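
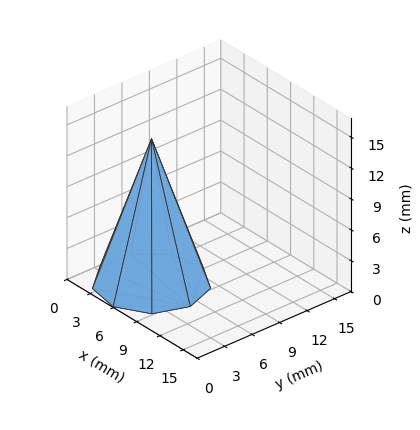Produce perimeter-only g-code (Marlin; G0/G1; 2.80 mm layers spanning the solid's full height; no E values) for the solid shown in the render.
Reading the render: the shape is a regular 9-sided pyramid, base circumscribed radius ≈ 5 mm, apex at z ≈ 14 mm (dimensions read to the nearest mm from the axis ticks). For the g-code, the solid's height is divided into equal slices at the stated Δz and each level perimeter traced with G1 moves after a G0 lift.

; perimeter-only toolpath
G21 ; units = mm
G90 ; absolute positioning
G28 ; home
; layer 1
G0 Z2.80
G0 X9.00 Y5.00
G1 X8.06 Y7.57
G1 X5.70 Y8.94
G1 X3.00 Y8.46
G1 X1.24 Y6.37
G1 X1.24 Y3.63
G1 X3.00 Y1.54
G1 X5.70 Y1.06
G1 X8.06 Y2.43
G1 X9.00 Y5.00
; layer 2
G0 Z5.60
G0 X8.00 Y5.00
G1 X7.30 Y6.93
G1 X5.52 Y7.95
G1 X3.50 Y7.60
G1 X2.18 Y6.03
G1 X2.18 Y3.97
G1 X3.50 Y2.40
G1 X5.52 Y2.05
G1 X7.30 Y3.07
G1 X8.00 Y5.00
; layer 3
G0 Z8.40
G0 X7.00 Y5.00
G1 X6.53 Y6.28
G1 X5.35 Y6.97
G1 X4.00 Y6.73
G1 X3.12 Y5.68
G1 X3.12 Y4.32
G1 X4.00 Y3.27
G1 X5.35 Y3.03
G1 X6.53 Y3.72
G1 X7.00 Y5.00
; layer 4
G0 Z11.20
G0 X6.00 Y5.00
G1 X5.77 Y5.64
G1 X5.17 Y5.98
G1 X4.50 Y5.87
G1 X4.06 Y5.34
G1 X4.06 Y4.66
G1 X4.50 Y4.13
G1 X5.17 Y4.02
G1 X5.77 Y4.36
G1 X6.00 Y5.00
M2 ; end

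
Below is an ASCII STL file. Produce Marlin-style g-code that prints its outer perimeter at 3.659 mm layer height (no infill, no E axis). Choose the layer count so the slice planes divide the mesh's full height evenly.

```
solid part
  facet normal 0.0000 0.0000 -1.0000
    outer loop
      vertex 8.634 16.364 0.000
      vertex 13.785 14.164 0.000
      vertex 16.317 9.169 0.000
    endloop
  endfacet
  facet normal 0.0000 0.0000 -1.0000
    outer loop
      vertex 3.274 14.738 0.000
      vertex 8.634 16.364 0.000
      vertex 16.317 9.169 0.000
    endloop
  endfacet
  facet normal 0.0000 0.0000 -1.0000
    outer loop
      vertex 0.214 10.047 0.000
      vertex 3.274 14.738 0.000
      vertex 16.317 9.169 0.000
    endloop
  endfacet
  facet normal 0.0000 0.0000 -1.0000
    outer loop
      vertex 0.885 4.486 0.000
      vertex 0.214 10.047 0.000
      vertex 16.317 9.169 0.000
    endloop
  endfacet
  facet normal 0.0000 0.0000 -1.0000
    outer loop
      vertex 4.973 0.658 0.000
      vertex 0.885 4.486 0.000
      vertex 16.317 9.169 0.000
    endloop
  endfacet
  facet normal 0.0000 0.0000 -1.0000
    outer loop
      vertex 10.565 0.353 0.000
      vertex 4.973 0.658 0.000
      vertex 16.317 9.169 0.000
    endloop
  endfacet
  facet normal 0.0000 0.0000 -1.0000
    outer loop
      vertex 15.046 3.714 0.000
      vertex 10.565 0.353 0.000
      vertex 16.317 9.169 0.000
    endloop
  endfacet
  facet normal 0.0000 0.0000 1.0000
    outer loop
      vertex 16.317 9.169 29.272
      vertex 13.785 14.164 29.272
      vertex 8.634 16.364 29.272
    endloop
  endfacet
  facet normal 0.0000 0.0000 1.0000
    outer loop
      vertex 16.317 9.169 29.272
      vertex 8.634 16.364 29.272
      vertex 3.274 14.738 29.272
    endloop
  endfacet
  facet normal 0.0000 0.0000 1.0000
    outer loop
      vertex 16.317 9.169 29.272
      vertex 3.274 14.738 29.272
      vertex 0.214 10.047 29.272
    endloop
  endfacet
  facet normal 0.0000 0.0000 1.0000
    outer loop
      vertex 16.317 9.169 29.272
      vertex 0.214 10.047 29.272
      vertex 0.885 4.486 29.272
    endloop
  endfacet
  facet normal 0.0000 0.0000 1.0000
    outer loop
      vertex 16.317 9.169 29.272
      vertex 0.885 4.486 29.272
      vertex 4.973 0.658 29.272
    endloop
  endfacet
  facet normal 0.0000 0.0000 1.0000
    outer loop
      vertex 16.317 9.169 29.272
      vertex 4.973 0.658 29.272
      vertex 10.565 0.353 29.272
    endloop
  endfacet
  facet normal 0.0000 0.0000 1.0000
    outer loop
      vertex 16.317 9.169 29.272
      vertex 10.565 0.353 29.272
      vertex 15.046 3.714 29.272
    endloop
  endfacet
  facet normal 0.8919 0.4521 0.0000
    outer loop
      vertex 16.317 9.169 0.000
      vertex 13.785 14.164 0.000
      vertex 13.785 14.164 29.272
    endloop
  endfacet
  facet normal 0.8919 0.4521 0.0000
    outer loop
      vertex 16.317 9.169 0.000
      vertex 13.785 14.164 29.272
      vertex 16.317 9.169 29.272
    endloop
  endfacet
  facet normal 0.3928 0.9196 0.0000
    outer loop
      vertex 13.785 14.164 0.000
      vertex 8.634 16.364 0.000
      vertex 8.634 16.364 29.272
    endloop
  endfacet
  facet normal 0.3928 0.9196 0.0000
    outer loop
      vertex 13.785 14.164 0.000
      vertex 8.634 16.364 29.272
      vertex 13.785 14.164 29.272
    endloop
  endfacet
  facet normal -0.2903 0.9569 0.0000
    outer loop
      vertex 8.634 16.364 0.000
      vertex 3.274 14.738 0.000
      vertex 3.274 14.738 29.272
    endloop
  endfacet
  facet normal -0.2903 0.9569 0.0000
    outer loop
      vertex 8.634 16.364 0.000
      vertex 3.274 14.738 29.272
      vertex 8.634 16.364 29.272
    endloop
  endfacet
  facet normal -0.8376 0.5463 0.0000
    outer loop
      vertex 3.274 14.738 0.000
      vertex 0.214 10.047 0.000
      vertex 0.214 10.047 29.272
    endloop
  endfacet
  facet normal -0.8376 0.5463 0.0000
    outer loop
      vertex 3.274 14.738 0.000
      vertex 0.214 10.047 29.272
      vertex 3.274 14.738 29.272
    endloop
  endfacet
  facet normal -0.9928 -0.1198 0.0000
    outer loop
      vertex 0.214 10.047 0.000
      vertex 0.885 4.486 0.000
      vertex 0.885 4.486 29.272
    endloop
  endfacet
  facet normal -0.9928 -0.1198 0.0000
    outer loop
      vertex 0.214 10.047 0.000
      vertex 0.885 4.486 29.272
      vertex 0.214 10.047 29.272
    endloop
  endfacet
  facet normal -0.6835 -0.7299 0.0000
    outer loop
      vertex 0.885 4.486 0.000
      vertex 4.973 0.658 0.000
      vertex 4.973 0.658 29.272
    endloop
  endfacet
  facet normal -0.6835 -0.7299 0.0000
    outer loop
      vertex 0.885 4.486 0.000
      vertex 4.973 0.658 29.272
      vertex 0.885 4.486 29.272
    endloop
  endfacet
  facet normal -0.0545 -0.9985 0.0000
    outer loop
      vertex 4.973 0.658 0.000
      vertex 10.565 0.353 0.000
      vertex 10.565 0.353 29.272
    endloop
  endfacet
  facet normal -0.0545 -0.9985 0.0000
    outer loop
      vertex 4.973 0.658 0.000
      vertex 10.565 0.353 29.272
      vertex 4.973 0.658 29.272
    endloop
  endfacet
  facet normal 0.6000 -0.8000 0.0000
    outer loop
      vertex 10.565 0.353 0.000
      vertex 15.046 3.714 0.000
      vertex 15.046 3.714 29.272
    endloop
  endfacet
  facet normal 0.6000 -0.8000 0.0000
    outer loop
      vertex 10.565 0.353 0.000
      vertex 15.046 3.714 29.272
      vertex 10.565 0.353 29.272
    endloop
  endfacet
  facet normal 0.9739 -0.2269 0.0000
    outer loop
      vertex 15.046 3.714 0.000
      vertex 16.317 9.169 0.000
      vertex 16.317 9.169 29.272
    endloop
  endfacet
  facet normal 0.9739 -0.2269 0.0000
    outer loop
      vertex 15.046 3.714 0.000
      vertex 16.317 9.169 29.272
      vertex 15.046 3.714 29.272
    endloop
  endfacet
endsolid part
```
; perimeter-only toolpath
G21 ; units = mm
G90 ; absolute positioning
G28 ; home
; layer 1
G0 Z3.659
G0 X16.317 Y9.169
G1 X13.785 Y14.164
G1 X8.634 Y16.364
G1 X3.274 Y14.738
G1 X0.214 Y10.047
G1 X0.885 Y4.486
G1 X4.973 Y0.658
G1 X10.565 Y0.353
G1 X15.046 Y3.714
G1 X16.317 Y9.169
; layer 2
G0 Z7.318
G0 X16.317 Y9.169
G1 X13.785 Y14.164
G1 X8.634 Y16.364
G1 X3.274 Y14.738
G1 X0.214 Y10.047
G1 X0.885 Y4.486
G1 X4.973 Y0.658
G1 X10.565 Y0.353
G1 X15.046 Y3.714
G1 X16.317 Y9.169
; layer 3
G0 Z10.977
G0 X16.317 Y9.169
G1 X13.785 Y14.164
G1 X8.634 Y16.364
G1 X3.274 Y14.738
G1 X0.214 Y10.047
G1 X0.885 Y4.486
G1 X4.973 Y0.658
G1 X10.565 Y0.353
G1 X15.046 Y3.714
G1 X16.317 Y9.169
; layer 4
G0 Z14.636
G0 X16.317 Y9.169
G1 X13.785 Y14.164
G1 X8.634 Y16.364
G1 X3.274 Y14.738
G1 X0.214 Y10.047
G1 X0.885 Y4.486
G1 X4.973 Y0.658
G1 X10.565 Y0.353
G1 X15.046 Y3.714
G1 X16.317 Y9.169
; layer 5
G0 Z18.295
G0 X16.317 Y9.169
G1 X13.785 Y14.164
G1 X8.634 Y16.364
G1 X3.274 Y14.738
G1 X0.214 Y10.047
G1 X0.885 Y4.486
G1 X4.973 Y0.658
G1 X10.565 Y0.353
G1 X15.046 Y3.714
G1 X16.317 Y9.169
; layer 6
G0 Z21.954
G0 X16.317 Y9.169
G1 X13.785 Y14.164
G1 X8.634 Y16.364
G1 X3.274 Y14.738
G1 X0.214 Y10.047
G1 X0.885 Y4.486
G1 X4.973 Y0.658
G1 X10.565 Y0.353
G1 X15.046 Y3.714
G1 X16.317 Y9.169
; layer 7
G0 Z25.613
G0 X16.317 Y9.169
G1 X13.785 Y14.164
G1 X8.634 Y16.364
G1 X3.274 Y14.738
G1 X0.214 Y10.047
G1 X0.885 Y4.486
G1 X4.973 Y0.658
G1 X10.565 Y0.353
G1 X15.046 Y3.714
G1 X16.317 Y9.169
; layer 8
G0 Z29.272
G0 X16.317 Y9.169
G1 X13.785 Y14.164
G1 X8.634 Y16.364
G1 X3.274 Y14.738
G1 X0.214 Y10.047
G1 X0.885 Y4.486
G1 X4.973 Y0.658
G1 X10.565 Y0.353
G1 X15.046 Y3.714
G1 X16.317 Y9.169
M2 ; end

The solid is a regular 9-sided prism (a cylinder approximated with 9 flat sides), circumscribed radius ≈ 8.19 mm, height ≈ 29.3 mm. Slicing at Δz = 3.659 mm — 8 equal slices spanning the solid's height, so layer i sits at z = i·h/8 — gives 8 non-empty perimeters. Each is a 9-segment closed polygon; G0 lifts to the layer z and rapids to the start vertex, then G1 traces the edges.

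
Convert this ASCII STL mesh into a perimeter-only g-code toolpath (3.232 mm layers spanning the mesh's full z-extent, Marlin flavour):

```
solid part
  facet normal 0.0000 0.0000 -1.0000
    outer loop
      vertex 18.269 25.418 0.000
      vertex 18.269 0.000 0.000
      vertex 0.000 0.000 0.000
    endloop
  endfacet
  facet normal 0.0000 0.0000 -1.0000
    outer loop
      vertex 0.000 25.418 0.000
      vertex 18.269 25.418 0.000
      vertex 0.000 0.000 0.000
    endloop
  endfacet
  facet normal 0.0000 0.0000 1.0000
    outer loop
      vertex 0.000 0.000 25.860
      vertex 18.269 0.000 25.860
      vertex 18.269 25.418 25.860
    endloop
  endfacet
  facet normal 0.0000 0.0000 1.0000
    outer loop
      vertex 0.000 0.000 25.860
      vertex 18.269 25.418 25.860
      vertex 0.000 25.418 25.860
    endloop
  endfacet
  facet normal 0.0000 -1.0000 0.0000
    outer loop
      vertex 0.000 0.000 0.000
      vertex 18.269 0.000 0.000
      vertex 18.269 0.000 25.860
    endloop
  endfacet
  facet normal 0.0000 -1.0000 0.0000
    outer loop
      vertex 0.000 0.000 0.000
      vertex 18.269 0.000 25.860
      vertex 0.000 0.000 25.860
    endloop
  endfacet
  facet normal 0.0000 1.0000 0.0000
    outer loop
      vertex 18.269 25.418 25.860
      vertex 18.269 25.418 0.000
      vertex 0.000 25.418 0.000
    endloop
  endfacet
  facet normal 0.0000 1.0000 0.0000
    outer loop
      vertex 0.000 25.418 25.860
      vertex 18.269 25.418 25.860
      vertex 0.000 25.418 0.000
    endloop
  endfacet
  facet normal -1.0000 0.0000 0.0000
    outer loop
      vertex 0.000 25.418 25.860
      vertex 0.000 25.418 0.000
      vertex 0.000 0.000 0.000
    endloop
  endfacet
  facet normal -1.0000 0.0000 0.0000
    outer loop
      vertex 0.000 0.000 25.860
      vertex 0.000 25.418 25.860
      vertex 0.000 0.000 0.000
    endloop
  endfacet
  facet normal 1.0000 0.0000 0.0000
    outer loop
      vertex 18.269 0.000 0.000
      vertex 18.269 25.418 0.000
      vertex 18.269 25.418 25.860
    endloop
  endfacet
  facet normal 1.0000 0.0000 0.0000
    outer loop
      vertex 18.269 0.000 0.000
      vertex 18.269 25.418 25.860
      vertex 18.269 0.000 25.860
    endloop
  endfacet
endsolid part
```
; perimeter-only toolpath
G21 ; units = mm
G90 ; absolute positioning
G28 ; home
; layer 1
G0 Z3.232
G0 X0.000 Y0.000
G1 X18.269 Y0.000
G1 X18.269 Y25.418
G1 X0.000 Y25.418
G1 X0.000 Y0.000
; layer 2
G0 Z6.465
G0 X0.000 Y0.000
G1 X18.269 Y0.000
G1 X18.269 Y25.418
G1 X0.000 Y25.418
G1 X0.000 Y0.000
; layer 3
G0 Z9.697
G0 X0.000 Y0.000
G1 X18.269 Y0.000
G1 X18.269 Y25.418
G1 X0.000 Y25.418
G1 X0.000 Y0.000
; layer 4
G0 Z12.930
G0 X0.000 Y0.000
G1 X18.269 Y0.000
G1 X18.269 Y25.418
G1 X0.000 Y25.418
G1 X0.000 Y0.000
; layer 5
G0 Z16.163
G0 X0.000 Y0.000
G1 X18.269 Y0.000
G1 X18.269 Y25.418
G1 X0.000 Y25.418
G1 X0.000 Y0.000
; layer 6
G0 Z19.395
G0 X0.000 Y0.000
G1 X18.269 Y0.000
G1 X18.269 Y25.418
G1 X0.000 Y25.418
G1 X0.000 Y0.000
; layer 7
G0 Z22.627
G0 X0.000 Y0.000
G1 X18.269 Y0.000
G1 X18.269 Y25.418
G1 X0.000 Y25.418
G1 X0.000 Y0.000
; layer 8
G0 Z25.860
G0 X0.000 Y0.000
G1 X18.269 Y0.000
G1 X18.269 Y25.418
G1 X0.000 Y25.418
G1 X0.000 Y0.000
M2 ; end

The solid is a rectangular box, roughly 18.3 × 25.4 mm footprint and 25.9 mm tall. Slicing at Δz = 3.232 mm — 8 equal slices spanning the solid's height, so layer i sits at z = i·h/8 — gives 8 non-empty perimeters. Each is a 4-segment closed polygon; G0 lifts to the layer z and rapids to the start vertex, then G1 traces the edges.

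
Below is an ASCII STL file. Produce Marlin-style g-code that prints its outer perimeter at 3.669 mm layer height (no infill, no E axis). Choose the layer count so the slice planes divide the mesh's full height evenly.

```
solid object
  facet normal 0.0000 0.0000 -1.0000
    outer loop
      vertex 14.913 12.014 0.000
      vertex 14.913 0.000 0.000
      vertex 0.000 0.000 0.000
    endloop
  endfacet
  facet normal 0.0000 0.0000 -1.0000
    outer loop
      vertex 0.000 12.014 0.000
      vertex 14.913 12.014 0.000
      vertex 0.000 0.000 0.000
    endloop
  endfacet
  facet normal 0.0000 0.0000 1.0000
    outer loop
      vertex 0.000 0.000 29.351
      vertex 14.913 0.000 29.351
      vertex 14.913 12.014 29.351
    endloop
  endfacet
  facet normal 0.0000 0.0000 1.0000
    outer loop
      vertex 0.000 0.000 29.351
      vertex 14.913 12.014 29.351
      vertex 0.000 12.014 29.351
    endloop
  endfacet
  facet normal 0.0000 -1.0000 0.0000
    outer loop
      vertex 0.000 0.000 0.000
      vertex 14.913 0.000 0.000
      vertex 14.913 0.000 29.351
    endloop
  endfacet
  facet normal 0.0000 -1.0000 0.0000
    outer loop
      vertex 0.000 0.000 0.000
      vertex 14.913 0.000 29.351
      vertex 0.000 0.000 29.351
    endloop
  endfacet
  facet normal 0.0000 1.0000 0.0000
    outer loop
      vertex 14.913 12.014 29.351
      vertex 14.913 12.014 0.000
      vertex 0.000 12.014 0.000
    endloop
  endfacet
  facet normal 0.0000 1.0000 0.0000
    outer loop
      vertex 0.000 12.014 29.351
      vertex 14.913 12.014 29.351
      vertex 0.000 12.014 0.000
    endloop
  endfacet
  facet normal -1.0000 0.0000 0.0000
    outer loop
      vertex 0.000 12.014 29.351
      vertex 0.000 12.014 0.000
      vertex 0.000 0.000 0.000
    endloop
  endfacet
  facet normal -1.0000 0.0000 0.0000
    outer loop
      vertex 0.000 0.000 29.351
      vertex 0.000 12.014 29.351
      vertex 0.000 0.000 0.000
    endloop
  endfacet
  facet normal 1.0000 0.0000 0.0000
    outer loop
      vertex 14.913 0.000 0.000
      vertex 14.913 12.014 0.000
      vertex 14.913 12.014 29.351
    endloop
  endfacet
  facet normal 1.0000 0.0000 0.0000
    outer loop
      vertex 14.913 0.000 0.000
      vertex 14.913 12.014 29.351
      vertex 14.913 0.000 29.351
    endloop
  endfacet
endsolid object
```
; perimeter-only toolpath
G21 ; units = mm
G90 ; absolute positioning
G28 ; home
; layer 1
G0 Z3.669
G0 X0.000 Y0.000
G1 X14.913 Y0.000
G1 X14.913 Y12.014
G1 X0.000 Y12.014
G1 X0.000 Y0.000
; layer 2
G0 Z7.338
G0 X0.000 Y0.000
G1 X14.913 Y0.000
G1 X14.913 Y12.014
G1 X0.000 Y12.014
G1 X0.000 Y0.000
; layer 3
G0 Z11.007
G0 X0.000 Y0.000
G1 X14.913 Y0.000
G1 X14.913 Y12.014
G1 X0.000 Y12.014
G1 X0.000 Y0.000
; layer 4
G0 Z14.675
G0 X0.000 Y0.000
G1 X14.913 Y0.000
G1 X14.913 Y12.014
G1 X0.000 Y12.014
G1 X0.000 Y0.000
; layer 5
G0 Z18.344
G0 X0.000 Y0.000
G1 X14.913 Y0.000
G1 X14.913 Y12.014
G1 X0.000 Y12.014
G1 X0.000 Y0.000
; layer 6
G0 Z22.013
G0 X0.000 Y0.000
G1 X14.913 Y0.000
G1 X14.913 Y12.014
G1 X0.000 Y12.014
G1 X0.000 Y0.000
; layer 7
G0 Z25.682
G0 X0.000 Y0.000
G1 X14.913 Y0.000
G1 X14.913 Y12.014
G1 X0.000 Y12.014
G1 X0.000 Y0.000
; layer 8
G0 Z29.351
G0 X0.000 Y0.000
G1 X14.913 Y0.000
G1 X14.913 Y12.014
G1 X0.000 Y12.014
G1 X0.000 Y0.000
M2 ; end

The solid is a rectangular box, roughly 14.9 × 12 mm footprint and 29.4 mm tall. Slicing at Δz = 3.669 mm — 8 equal slices spanning the solid's height, so layer i sits at z = i·h/8 — gives 8 non-empty perimeters. Each is a 4-segment closed polygon; G0 lifts to the layer z and rapids to the start vertex, then G1 traces the edges.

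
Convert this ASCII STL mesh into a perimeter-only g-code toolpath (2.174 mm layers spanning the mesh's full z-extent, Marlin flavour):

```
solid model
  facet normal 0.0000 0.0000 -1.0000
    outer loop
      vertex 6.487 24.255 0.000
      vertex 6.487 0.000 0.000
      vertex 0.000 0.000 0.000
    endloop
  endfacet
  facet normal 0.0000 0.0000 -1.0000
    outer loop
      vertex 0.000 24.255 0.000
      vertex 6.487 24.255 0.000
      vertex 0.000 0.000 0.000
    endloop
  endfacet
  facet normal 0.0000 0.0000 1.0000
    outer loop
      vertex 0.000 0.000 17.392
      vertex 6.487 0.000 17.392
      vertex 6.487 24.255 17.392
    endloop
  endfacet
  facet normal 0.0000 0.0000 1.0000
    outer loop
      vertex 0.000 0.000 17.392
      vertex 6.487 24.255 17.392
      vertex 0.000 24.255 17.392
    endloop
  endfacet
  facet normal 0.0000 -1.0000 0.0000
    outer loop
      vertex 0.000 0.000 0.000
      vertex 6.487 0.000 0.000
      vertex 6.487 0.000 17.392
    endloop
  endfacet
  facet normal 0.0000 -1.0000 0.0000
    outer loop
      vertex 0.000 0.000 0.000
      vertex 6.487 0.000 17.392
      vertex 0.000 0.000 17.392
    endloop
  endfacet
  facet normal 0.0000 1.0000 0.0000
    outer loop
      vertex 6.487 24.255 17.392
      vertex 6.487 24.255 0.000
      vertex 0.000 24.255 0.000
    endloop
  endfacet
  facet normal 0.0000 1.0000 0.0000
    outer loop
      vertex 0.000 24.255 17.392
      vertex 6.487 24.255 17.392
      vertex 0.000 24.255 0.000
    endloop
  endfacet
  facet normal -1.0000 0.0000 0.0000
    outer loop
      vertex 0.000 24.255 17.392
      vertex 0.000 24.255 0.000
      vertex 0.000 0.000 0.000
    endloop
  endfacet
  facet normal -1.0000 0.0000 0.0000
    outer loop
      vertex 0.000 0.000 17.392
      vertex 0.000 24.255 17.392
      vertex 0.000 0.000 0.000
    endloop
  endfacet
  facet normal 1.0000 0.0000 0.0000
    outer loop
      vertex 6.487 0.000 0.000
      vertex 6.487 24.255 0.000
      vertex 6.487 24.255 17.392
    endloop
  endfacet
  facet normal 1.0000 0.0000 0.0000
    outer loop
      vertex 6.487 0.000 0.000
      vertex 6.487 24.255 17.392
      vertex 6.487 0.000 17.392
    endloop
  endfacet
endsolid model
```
; perimeter-only toolpath
G21 ; units = mm
G90 ; absolute positioning
G28 ; home
; layer 1
G0 Z2.174
G0 X0.000 Y0.000
G1 X6.487 Y0.000
G1 X6.487 Y24.255
G1 X0.000 Y24.255
G1 X0.000 Y0.000
; layer 2
G0 Z4.348
G0 X0.000 Y0.000
G1 X6.487 Y0.000
G1 X6.487 Y24.255
G1 X0.000 Y24.255
G1 X0.000 Y0.000
; layer 3
G0 Z6.522
G0 X0.000 Y0.000
G1 X6.487 Y0.000
G1 X6.487 Y24.255
G1 X0.000 Y24.255
G1 X0.000 Y0.000
; layer 4
G0 Z8.696
G0 X0.000 Y0.000
G1 X6.487 Y0.000
G1 X6.487 Y24.255
G1 X0.000 Y24.255
G1 X0.000 Y0.000
; layer 5
G0 Z10.870
G0 X0.000 Y0.000
G1 X6.487 Y0.000
G1 X6.487 Y24.255
G1 X0.000 Y24.255
G1 X0.000 Y0.000
; layer 6
G0 Z13.044
G0 X0.000 Y0.000
G1 X6.487 Y0.000
G1 X6.487 Y24.255
G1 X0.000 Y24.255
G1 X0.000 Y0.000
; layer 7
G0 Z15.218
G0 X0.000 Y0.000
G1 X6.487 Y0.000
G1 X6.487 Y24.255
G1 X0.000 Y24.255
G1 X0.000 Y0.000
; layer 8
G0 Z17.392
G0 X0.000 Y0.000
G1 X6.487 Y0.000
G1 X6.487 Y24.255
G1 X0.000 Y24.255
G1 X0.000 Y0.000
M2 ; end

The solid is a rectangular box, roughly 6.49 × 24.3 mm footprint and 17.4 mm tall. Slicing at Δz = 2.174 mm — 8 equal slices spanning the solid's height, so layer i sits at z = i·h/8 — gives 8 non-empty perimeters. Each is a 4-segment closed polygon; G0 lifts to the layer z and rapids to the start vertex, then G1 traces the edges.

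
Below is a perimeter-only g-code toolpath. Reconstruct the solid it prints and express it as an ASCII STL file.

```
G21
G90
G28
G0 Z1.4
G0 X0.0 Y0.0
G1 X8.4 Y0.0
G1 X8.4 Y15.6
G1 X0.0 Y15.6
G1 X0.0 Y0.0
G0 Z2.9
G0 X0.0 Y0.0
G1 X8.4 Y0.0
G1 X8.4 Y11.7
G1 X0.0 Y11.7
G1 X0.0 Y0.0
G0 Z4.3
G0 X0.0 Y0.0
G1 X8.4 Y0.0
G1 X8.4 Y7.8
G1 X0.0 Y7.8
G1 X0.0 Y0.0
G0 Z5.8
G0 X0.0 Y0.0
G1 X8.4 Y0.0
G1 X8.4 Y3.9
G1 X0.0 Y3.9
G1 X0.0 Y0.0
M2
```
solid part
  facet normal 0.0000 0.0000 -1.0000
    outer loop
      vertex 8.4 19.5 0.0
      vertex 8.4 0.0 0.0
      vertex 0.0 0.0 0.0
    endloop
  endfacet
  facet normal 0.0000 0.0000 -1.0000
    outer loop
      vertex 0.0 19.5 0.0
      vertex 8.4 19.5 0.0
      vertex 0.0 0.0 0.0
    endloop
  endfacet
  facet normal 0.0000 -1.0000 0.0000
    outer loop
      vertex 0.0 0.0 0.0
      vertex 8.4 0.0 0.0
      vertex 8.4 0.0 7.2
    endloop
  endfacet
  facet normal 0.0000 -1.0000 0.0000
    outer loop
      vertex 0.0 0.0 0.0
      vertex 8.4 0.0 7.2
      vertex 0.0 0.0 7.2
    endloop
  endfacet
  facet normal 0.0000 0.3464 0.9381
    outer loop
      vertex 0.0 0.0 7.2
      vertex 8.4 0.0 7.2
      vertex 8.4 19.5 0.0
    endloop
  endfacet
  facet normal 0.0000 0.3464 0.9381
    outer loop
      vertex 0.0 0.0 7.2
      vertex 8.4 19.5 0.0
      vertex 0.0 19.5 0.0
    endloop
  endfacet
  facet normal -1.0000 0.0000 0.0000
    outer loop
      vertex 0.0 0.0 7.2
      vertex 0.0 19.5 0.0
      vertex 0.0 0.0 0.0
    endloop
  endfacet
  facet normal 1.0000 0.0000 0.0000
    outer loop
      vertex 8.4 0.0 0.0
      vertex 8.4 19.5 0.0
      vertex 8.4 0.0 7.2
    endloop
  endfacet
endsolid part

The G0 Z moves step by Δz≈1.4 mm. The G1 loops shrink linearly with z, so the solid tapers from its base footprint up to z≈7.2. Closing with a flat bottom cap and the tapered top and triangulating gives 8 facets — a wedge (ramp): 8.4 × 19.5 mm base, rising to 7.2 mm along the y=0 edge and sloping linearly to z=0 at y=19.5.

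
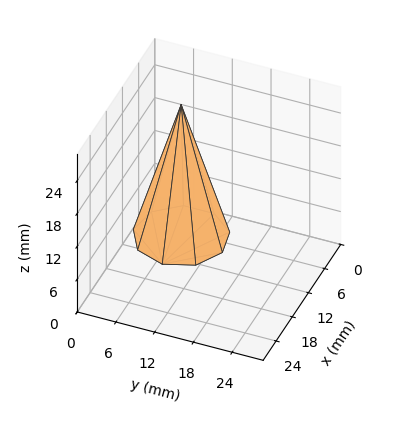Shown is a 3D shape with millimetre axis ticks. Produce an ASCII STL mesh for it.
Reading the render: the shape is a regular 9-sided pyramid, base circumscribed radius ≈ 7 mm, apex at z ≈ 24 mm (dimensions read to the nearest mm from the axis ticks). For the STL, each face is triangulated and given an outward normal.

solid part
  facet normal 0.0000 0.0000 -1.0000
    outer loop
      vertex 8.22 13.89 0.00
      vertex 12.36 11.50 0.00
      vertex 14.00 7.00 0.00
    endloop
  endfacet
  facet normal 0.0000 0.0000 -1.0000
    outer loop
      vertex 3.50 13.06 0.00
      vertex 8.22 13.89 0.00
      vertex 14.00 7.00 0.00
    endloop
  endfacet
  facet normal 0.0000 0.0000 -1.0000
    outer loop
      vertex 0.42 9.39 0.00
      vertex 3.50 13.06 0.00
      vertex 14.00 7.00 0.00
    endloop
  endfacet
  facet normal 0.0000 0.0000 -1.0000
    outer loop
      vertex 0.42 4.61 0.00
      vertex 0.42 9.39 0.00
      vertex 14.00 7.00 0.00
    endloop
  endfacet
  facet normal 0.0000 0.0000 -1.0000
    outer loop
      vertex 3.50 0.94 0.00
      vertex 0.42 4.61 0.00
      vertex 14.00 7.00 0.00
    endloop
  endfacet
  facet normal 0.0000 0.0000 -1.0000
    outer loop
      vertex 8.22 0.11 0.00
      vertex 3.50 0.94 0.00
      vertex 14.00 7.00 0.00
    endloop
  endfacet
  facet normal 0.0000 0.0000 -1.0000
    outer loop
      vertex 12.36 2.50 0.00
      vertex 8.22 0.11 0.00
      vertex 14.00 7.00 0.00
    endloop
  endfacet
  facet normal 0.9061 0.3302 0.2643
    outer loop
      vertex 14.00 7.00 0.00
      vertex 12.36 11.50 0.00
      vertex 7.00 7.00 24.00
    endloop
  endfacet
  facet normal 0.4822 0.8353 0.2643
    outer loop
      vertex 12.36 11.50 0.00
      vertex 8.22 13.89 0.00
      vertex 7.00 7.00 24.00
    endloop
  endfacet
  facet normal -0.1670 0.9499 0.2642
    outer loop
      vertex 8.22 13.89 0.00
      vertex 3.50 13.06 0.00
      vertex 7.00 7.00 24.00
    endloop
  endfacet
  facet normal -0.7388 0.6200 0.2643
    outer loop
      vertex 3.50 13.06 0.00
      vertex 0.42 9.39 0.00
      vertex 7.00 7.00 24.00
    endloop
  endfacet
  facet normal -0.9644 0.0000 0.2644
    outer loop
      vertex 0.42 9.39 0.00
      vertex 0.42 4.61 0.00
      vertex 7.00 7.00 24.00
    endloop
  endfacet
  facet normal -0.7388 -0.6200 0.2643
    outer loop
      vertex 0.42 4.61 0.00
      vertex 3.50 0.94 0.00
      vertex 7.00 7.00 24.00
    endloop
  endfacet
  facet normal -0.1670 -0.9499 0.2642
    outer loop
      vertex 3.50 0.94 0.00
      vertex 8.22 0.11 0.00
      vertex 7.00 7.00 24.00
    endloop
  endfacet
  facet normal 0.4822 -0.8353 0.2643
    outer loop
      vertex 8.22 0.11 0.00
      vertex 12.36 2.50 0.00
      vertex 7.00 7.00 24.00
    endloop
  endfacet
  facet normal 0.9061 -0.3302 0.2643
    outer loop
      vertex 12.36 2.50 0.00
      vertex 14.00 7.00 0.00
      vertex 7.00 7.00 24.00
    endloop
  endfacet
endsolid part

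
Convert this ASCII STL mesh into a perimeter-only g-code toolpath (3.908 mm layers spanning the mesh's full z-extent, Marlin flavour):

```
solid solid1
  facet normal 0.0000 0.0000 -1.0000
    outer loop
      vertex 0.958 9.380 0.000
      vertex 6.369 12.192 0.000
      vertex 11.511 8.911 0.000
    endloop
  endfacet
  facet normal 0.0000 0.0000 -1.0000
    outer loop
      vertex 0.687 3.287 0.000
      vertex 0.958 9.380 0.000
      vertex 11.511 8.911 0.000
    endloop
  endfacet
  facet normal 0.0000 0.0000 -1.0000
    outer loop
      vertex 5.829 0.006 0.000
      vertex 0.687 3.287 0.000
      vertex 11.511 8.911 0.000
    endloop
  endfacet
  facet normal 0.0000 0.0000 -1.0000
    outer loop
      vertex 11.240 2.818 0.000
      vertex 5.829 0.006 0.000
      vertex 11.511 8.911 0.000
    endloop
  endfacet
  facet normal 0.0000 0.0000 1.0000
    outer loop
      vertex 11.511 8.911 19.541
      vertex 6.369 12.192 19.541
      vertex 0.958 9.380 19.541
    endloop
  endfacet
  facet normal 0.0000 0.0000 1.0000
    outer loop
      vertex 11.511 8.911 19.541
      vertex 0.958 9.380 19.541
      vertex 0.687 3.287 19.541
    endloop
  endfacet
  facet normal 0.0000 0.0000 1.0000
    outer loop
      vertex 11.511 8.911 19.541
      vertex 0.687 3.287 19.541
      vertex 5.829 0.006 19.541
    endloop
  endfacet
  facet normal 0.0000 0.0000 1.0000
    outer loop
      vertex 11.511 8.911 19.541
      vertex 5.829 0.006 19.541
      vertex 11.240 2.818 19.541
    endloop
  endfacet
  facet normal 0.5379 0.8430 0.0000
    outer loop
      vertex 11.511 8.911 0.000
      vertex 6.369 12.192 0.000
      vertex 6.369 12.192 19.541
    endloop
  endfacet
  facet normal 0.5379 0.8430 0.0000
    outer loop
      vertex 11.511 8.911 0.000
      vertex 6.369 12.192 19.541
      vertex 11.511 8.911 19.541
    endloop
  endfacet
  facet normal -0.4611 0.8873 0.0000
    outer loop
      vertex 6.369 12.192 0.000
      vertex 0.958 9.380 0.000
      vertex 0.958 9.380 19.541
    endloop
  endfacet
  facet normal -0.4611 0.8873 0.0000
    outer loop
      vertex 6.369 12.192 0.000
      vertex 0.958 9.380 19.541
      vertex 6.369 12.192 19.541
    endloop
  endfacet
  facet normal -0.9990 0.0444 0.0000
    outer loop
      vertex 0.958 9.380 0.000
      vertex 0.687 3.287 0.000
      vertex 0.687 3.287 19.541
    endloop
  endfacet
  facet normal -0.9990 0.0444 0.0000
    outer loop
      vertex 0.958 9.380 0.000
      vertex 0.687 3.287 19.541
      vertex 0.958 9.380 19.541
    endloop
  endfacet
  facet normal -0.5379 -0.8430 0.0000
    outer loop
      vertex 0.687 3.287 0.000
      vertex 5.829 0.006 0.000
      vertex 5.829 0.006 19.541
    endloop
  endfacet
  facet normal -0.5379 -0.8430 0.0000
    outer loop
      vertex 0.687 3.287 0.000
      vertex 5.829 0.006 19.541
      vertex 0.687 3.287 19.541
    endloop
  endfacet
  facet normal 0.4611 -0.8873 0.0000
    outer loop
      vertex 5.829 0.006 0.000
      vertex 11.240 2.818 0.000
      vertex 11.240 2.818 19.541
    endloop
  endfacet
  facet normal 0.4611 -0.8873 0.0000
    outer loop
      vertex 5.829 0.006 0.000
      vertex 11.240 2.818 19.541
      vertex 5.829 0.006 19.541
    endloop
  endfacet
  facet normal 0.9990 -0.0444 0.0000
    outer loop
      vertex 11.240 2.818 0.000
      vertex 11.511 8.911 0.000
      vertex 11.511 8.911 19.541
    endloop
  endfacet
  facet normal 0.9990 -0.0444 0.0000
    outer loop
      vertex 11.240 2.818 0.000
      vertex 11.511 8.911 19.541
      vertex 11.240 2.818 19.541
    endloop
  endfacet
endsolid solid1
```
; perimeter-only toolpath
G21 ; units = mm
G90 ; absolute positioning
G28 ; home
; layer 1
G0 Z3.908
G0 X11.511 Y8.911
G1 X6.369 Y12.192
G1 X0.958 Y9.380
G1 X0.687 Y3.287
G1 X5.829 Y0.006
G1 X11.240 Y2.818
G1 X11.511 Y8.911
; layer 2
G0 Z7.816
G0 X11.511 Y8.911
G1 X6.369 Y12.192
G1 X0.958 Y9.380
G1 X0.687 Y3.287
G1 X5.829 Y0.006
G1 X11.240 Y2.818
G1 X11.511 Y8.911
; layer 3
G0 Z11.725
G0 X11.511 Y8.911
G1 X6.369 Y12.192
G1 X0.958 Y9.380
G1 X0.687 Y3.287
G1 X5.829 Y0.006
G1 X11.240 Y2.818
G1 X11.511 Y8.911
; layer 4
G0 Z15.633
G0 X11.511 Y8.911
G1 X6.369 Y12.192
G1 X0.958 Y9.380
G1 X0.687 Y3.287
G1 X5.829 Y0.006
G1 X11.240 Y2.818
G1 X11.511 Y8.911
; layer 5
G0 Z19.541
G0 X11.511 Y8.911
G1 X6.369 Y12.192
G1 X0.958 Y9.380
G1 X0.687 Y3.287
G1 X5.829 Y0.006
G1 X11.240 Y2.818
G1 X11.511 Y8.911
M2 ; end

The solid is a regular 6-sided prism (a cylinder approximated with 6 flat sides), circumscribed radius ≈ 6.1 mm, height ≈ 19.5 mm. Slicing at Δz = 3.908 mm — 5 equal slices spanning the solid's height, so layer i sits at z = i·h/5 — gives 5 non-empty perimeters. Each is a 6-segment closed polygon; G0 lifts to the layer z and rapids to the start vertex, then G1 traces the edges.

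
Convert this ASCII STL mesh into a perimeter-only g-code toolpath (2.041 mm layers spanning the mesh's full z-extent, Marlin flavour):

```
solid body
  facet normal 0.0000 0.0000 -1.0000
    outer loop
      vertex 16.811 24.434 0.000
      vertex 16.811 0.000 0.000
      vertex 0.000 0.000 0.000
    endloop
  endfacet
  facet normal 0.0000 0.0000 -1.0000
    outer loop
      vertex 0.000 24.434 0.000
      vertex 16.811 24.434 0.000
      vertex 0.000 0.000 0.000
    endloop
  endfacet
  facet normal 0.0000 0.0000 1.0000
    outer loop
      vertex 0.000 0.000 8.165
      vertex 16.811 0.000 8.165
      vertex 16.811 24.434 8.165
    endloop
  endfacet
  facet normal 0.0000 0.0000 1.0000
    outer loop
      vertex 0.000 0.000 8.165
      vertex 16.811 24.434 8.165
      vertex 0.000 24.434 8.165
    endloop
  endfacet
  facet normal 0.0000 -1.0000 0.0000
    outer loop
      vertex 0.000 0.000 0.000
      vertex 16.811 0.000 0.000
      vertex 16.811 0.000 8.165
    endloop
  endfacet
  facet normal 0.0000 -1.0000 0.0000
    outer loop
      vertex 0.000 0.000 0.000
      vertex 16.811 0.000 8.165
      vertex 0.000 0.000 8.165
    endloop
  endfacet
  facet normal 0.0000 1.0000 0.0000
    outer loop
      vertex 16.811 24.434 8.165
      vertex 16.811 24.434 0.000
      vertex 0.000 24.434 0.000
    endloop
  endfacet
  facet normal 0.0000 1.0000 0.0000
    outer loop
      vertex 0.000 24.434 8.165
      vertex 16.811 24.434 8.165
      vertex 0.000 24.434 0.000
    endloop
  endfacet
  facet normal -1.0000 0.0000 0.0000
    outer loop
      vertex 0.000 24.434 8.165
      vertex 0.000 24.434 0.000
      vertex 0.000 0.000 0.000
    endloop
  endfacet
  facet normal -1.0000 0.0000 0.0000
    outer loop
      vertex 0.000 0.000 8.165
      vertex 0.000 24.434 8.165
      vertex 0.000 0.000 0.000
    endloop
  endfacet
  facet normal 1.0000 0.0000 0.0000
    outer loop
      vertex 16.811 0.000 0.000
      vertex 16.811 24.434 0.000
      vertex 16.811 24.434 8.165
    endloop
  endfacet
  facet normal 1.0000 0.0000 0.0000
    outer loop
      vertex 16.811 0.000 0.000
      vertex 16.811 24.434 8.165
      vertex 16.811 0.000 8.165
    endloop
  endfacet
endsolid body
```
; perimeter-only toolpath
G21 ; units = mm
G90 ; absolute positioning
G28 ; home
; layer 1
G0 Z2.041
G0 X0.000 Y0.000
G1 X16.811 Y0.000
G1 X16.811 Y24.434
G1 X0.000 Y24.434
G1 X0.000 Y0.000
; layer 2
G0 Z4.082
G0 X0.000 Y0.000
G1 X16.811 Y0.000
G1 X16.811 Y24.434
G1 X0.000 Y24.434
G1 X0.000 Y0.000
; layer 3
G0 Z6.124
G0 X0.000 Y0.000
G1 X16.811 Y0.000
G1 X16.811 Y24.434
G1 X0.000 Y24.434
G1 X0.000 Y0.000
; layer 4
G0 Z8.165
G0 X0.000 Y0.000
G1 X16.811 Y0.000
G1 X16.811 Y24.434
G1 X0.000 Y24.434
G1 X0.000 Y0.000
M2 ; end

The solid is a rectangular box, roughly 16.8 × 24.4 mm footprint and 8.16 mm tall. Slicing at Δz = 2.041 mm — 4 equal slices spanning the solid's height, so layer i sits at z = i·h/4 — gives 4 non-empty perimeters. Each is a 4-segment closed polygon; G0 lifts to the layer z and rapids to the start vertex, then G1 traces the edges.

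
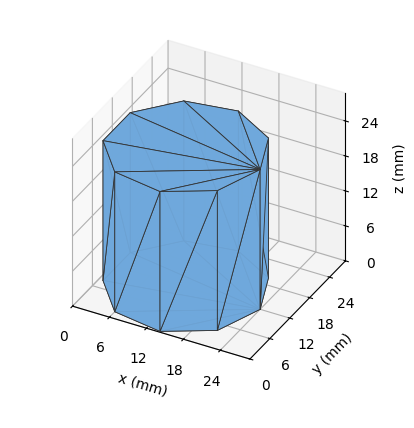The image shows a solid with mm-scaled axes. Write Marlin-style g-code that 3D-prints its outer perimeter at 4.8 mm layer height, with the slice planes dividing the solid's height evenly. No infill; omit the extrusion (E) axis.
Reading the render: the shape is a regular 9-sided prism (a cylinder approximated with 9 flat sides), circumscribed radius ≈ 12 mm, height ≈ 24 mm (dimensions read to the nearest mm from the axis ticks). For the g-code, the solid's height is divided into equal slices at the stated Δz and each level perimeter traced with G1 moves after a G0 lift.

; perimeter-only toolpath
G21 ; units = mm
G90 ; absolute positioning
G28 ; home
; layer 1
G0 Z4.8
G0 X24.0 Y12.0
G1 X21.2 Y19.7
G1 X14.1 Y23.8
G1 X6.0 Y22.4
G1 X0.7 Y16.1
G1 X0.7 Y7.9
G1 X6.0 Y1.6
G1 X14.1 Y0.2
G1 X21.2 Y4.3
G1 X24.0 Y12.0
; layer 2
G0 Z9.6
G0 X24.0 Y12.0
G1 X21.2 Y19.7
G1 X14.1 Y23.8
G1 X6.0 Y22.4
G1 X0.7 Y16.1
G1 X0.7 Y7.9
G1 X6.0 Y1.6
G1 X14.1 Y0.2
G1 X21.2 Y4.3
G1 X24.0 Y12.0
; layer 3
G0 Z14.4
G0 X24.0 Y12.0
G1 X21.2 Y19.7
G1 X14.1 Y23.8
G1 X6.0 Y22.4
G1 X0.7 Y16.1
G1 X0.7 Y7.9
G1 X6.0 Y1.6
G1 X14.1 Y0.2
G1 X21.2 Y4.3
G1 X24.0 Y12.0
; layer 4
G0 Z19.2
G0 X24.0 Y12.0
G1 X21.2 Y19.7
G1 X14.1 Y23.8
G1 X6.0 Y22.4
G1 X0.7 Y16.1
G1 X0.7 Y7.9
G1 X6.0 Y1.6
G1 X14.1 Y0.2
G1 X21.2 Y4.3
G1 X24.0 Y12.0
; layer 5
G0 Z24.0
G0 X24.0 Y12.0
G1 X21.2 Y19.7
G1 X14.1 Y23.8
G1 X6.0 Y22.4
G1 X0.7 Y16.1
G1 X0.7 Y7.9
G1 X6.0 Y1.6
G1 X14.1 Y0.2
G1 X21.2 Y4.3
G1 X24.0 Y12.0
M2 ; end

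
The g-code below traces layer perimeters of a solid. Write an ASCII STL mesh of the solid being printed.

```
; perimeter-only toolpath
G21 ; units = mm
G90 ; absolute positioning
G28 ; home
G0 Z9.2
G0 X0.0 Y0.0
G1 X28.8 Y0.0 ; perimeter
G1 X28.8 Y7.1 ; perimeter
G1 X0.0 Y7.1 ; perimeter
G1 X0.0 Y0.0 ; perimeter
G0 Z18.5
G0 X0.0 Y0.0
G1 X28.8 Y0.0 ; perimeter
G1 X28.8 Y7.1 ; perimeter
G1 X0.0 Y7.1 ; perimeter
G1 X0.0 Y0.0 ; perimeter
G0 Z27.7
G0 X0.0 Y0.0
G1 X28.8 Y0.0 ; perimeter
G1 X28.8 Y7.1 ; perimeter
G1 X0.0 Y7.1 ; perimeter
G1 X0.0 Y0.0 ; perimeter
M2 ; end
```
solid part
  facet normal 0.0000 0.0000 -1.0000
    outer loop
      vertex 28.8 7.1 0.0
      vertex 28.8 0.0 0.0
      vertex 0.0 0.0 0.0
    endloop
  endfacet
  facet normal 0.0000 0.0000 -1.0000
    outer loop
      vertex 0.0 7.1 0.0
      vertex 28.8 7.1 0.0
      vertex 0.0 0.0 0.0
    endloop
  endfacet
  facet normal 0.0000 0.0000 1.0000
    outer loop
      vertex 0.0 0.0 27.7
      vertex 28.8 0.0 27.7
      vertex 28.8 7.1 27.7
    endloop
  endfacet
  facet normal 0.0000 0.0000 1.0000
    outer loop
      vertex 0.0 0.0 27.7
      vertex 28.8 7.1 27.7
      vertex 0.0 7.1 27.7
    endloop
  endfacet
  facet normal 0.0000 -1.0000 0.0000
    outer loop
      vertex 0.0 0.0 0.0
      vertex 28.8 0.0 0.0
      vertex 28.8 0.0 27.7
    endloop
  endfacet
  facet normal 0.0000 -1.0000 0.0000
    outer loop
      vertex 0.0 0.0 0.0
      vertex 28.8 0.0 27.7
      vertex 0.0 0.0 27.7
    endloop
  endfacet
  facet normal 0.0000 1.0000 0.0000
    outer loop
      vertex 28.8 7.1 27.7
      vertex 28.8 7.1 0.0
      vertex 0.0 7.1 0.0
    endloop
  endfacet
  facet normal 0.0000 1.0000 0.0000
    outer loop
      vertex 0.0 7.1 27.7
      vertex 28.8 7.1 27.7
      vertex 0.0 7.1 0.0
    endloop
  endfacet
  facet normal -1.0000 0.0000 0.0000
    outer loop
      vertex 0.0 7.1 27.7
      vertex 0.0 7.1 0.0
      vertex 0.0 0.0 0.0
    endloop
  endfacet
  facet normal -1.0000 0.0000 0.0000
    outer loop
      vertex 0.0 0.0 27.7
      vertex 0.0 7.1 27.7
      vertex 0.0 0.0 0.0
    endloop
  endfacet
  facet normal 1.0000 0.0000 0.0000
    outer loop
      vertex 28.8 0.0 0.0
      vertex 28.8 7.1 0.0
      vertex 28.8 7.1 27.7
    endloop
  endfacet
  facet normal 1.0000 0.0000 0.0000
    outer loop
      vertex 28.8 0.0 0.0
      vertex 28.8 7.1 27.7
      vertex 28.8 0.0 27.7
    endloop
  endfacet
endsolid part

The G0 Z moves step by Δz≈9.2 mm. Every layer's G1 loop is the same polygon, so the solid is a straight extrusion of it from z=0 to z≈27.7. Closing with flat bottom and top caps and triangulating gives 12 facets — a rectangular box, roughly 28.8 × 7.1 mm footprint and 27.7 mm tall.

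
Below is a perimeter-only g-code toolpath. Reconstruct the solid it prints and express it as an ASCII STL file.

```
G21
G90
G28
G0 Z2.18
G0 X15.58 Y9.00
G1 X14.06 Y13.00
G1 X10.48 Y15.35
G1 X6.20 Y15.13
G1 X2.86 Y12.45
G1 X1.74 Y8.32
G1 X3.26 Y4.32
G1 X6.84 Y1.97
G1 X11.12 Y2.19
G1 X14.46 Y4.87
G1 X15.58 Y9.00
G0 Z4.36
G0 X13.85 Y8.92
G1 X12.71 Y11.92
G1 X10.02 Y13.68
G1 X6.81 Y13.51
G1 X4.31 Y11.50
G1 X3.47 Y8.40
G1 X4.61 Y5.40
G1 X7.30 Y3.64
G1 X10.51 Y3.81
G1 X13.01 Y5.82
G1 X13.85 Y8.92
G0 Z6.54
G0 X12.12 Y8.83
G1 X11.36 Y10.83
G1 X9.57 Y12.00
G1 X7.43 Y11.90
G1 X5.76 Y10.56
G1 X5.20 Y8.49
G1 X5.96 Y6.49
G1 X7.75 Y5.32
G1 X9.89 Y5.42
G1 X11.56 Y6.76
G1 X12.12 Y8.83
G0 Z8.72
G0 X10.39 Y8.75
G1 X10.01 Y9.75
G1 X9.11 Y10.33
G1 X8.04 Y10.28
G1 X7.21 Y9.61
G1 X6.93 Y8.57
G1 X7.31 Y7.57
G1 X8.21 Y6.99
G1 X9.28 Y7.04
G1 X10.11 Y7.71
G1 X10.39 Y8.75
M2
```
solid part
  facet normal 0.0000 0.0000 -1.0000
    outer loop
      vertex 10.93 17.02 0.00
      vertex 15.41 14.09 0.00
      vertex 17.31 9.09 0.00
    endloop
  endfacet
  facet normal 0.0000 0.0000 -1.0000
    outer loop
      vertex 5.58 16.75 0.00
      vertex 10.93 17.02 0.00
      vertex 17.31 9.09 0.00
    endloop
  endfacet
  facet normal 0.0000 0.0000 -1.0000
    outer loop
      vertex 1.41 13.40 0.00
      vertex 5.58 16.75 0.00
      vertex 17.31 9.09 0.00
    endloop
  endfacet
  facet normal 0.0000 0.0000 -1.0000
    outer loop
      vertex 0.01 8.23 0.00
      vertex 1.41 13.40 0.00
      vertex 17.31 9.09 0.00
    endloop
  endfacet
  facet normal 0.0000 0.0000 -1.0000
    outer loop
      vertex 1.91 3.23 0.00
      vertex 0.01 8.23 0.00
      vertex 17.31 9.09 0.00
    endloop
  endfacet
  facet normal 0.0000 0.0000 -1.0000
    outer loop
      vertex 6.39 0.30 0.00
      vertex 1.91 3.23 0.00
      vertex 17.31 9.09 0.00
    endloop
  endfacet
  facet normal 0.0000 0.0000 -1.0000
    outer loop
      vertex 11.74 0.57 0.00
      vertex 6.39 0.30 0.00
      vertex 17.31 9.09 0.00
    endloop
  endfacet
  facet normal 0.0000 0.0000 -1.0000
    outer loop
      vertex 15.91 3.92 0.00
      vertex 11.74 0.57 0.00
      vertex 17.31 9.09 0.00
    endloop
  endfacet
  facet normal 0.7457 0.2834 0.6030
    outer loop
      vertex 17.31 9.09 0.00
      vertex 15.41 14.09 0.00
      vertex 8.66 8.66 10.90
    endloop
  endfacet
  facet normal 0.4366 0.6676 0.6030
    outer loop
      vertex 15.41 14.09 0.00
      vertex 10.93 17.02 0.00
      vertex 8.66 8.66 10.90
    endloop
  endfacet
  facet normal -0.0402 0.7969 0.6028
    outer loop
      vertex 10.93 17.02 0.00
      vertex 5.58 16.75 0.00
      vertex 8.66 8.66 10.90
    endloop
  endfacet
  facet normal -0.4997 0.6220 0.6028
    outer loop
      vertex 5.58 16.75 0.00
      vertex 1.41 13.40 0.00
      vertex 8.66 8.66 10.90
    endloop
  endfacet
  facet normal -0.7701 0.2085 0.6029
    outer loop
      vertex 1.41 13.40 0.00
      vertex 0.01 8.23 0.00
      vertex 8.66 8.66 10.90
    endloop
  endfacet
  facet normal -0.7457 -0.2834 0.6030
    outer loop
      vertex 0.01 8.23 0.00
      vertex 1.91 3.23 0.00
      vertex 8.66 8.66 10.90
    endloop
  endfacet
  facet normal -0.4366 -0.6676 0.6030
    outer loop
      vertex 1.91 3.23 0.00
      vertex 6.39 0.30 0.00
      vertex 8.66 8.66 10.90
    endloop
  endfacet
  facet normal 0.0402 -0.7969 0.6028
    outer loop
      vertex 6.39 0.30 0.00
      vertex 11.74 0.57 0.00
      vertex 8.66 8.66 10.90
    endloop
  endfacet
  facet normal 0.4997 -0.6220 0.6028
    outer loop
      vertex 11.74 0.57 0.00
      vertex 15.91 3.92 0.00
      vertex 8.66 8.66 10.90
    endloop
  endfacet
  facet normal 0.7701 -0.2085 0.6029
    outer loop
      vertex 15.91 3.92 0.00
      vertex 17.31 9.09 0.00
      vertex 8.66 8.66 10.90
    endloop
  endfacet
endsolid part

The G0 Z moves step by Δz≈2.18 mm. The G1 loops shrink linearly with z, so the solid tapers from its base footprint up to z≈10.9. Closing with a flat bottom cap and the tapered top and triangulating gives 18 facets — a regular 10-sided pyramid, base circumscribed radius ≈ 8.66 mm, apex at z ≈ 10.9 mm.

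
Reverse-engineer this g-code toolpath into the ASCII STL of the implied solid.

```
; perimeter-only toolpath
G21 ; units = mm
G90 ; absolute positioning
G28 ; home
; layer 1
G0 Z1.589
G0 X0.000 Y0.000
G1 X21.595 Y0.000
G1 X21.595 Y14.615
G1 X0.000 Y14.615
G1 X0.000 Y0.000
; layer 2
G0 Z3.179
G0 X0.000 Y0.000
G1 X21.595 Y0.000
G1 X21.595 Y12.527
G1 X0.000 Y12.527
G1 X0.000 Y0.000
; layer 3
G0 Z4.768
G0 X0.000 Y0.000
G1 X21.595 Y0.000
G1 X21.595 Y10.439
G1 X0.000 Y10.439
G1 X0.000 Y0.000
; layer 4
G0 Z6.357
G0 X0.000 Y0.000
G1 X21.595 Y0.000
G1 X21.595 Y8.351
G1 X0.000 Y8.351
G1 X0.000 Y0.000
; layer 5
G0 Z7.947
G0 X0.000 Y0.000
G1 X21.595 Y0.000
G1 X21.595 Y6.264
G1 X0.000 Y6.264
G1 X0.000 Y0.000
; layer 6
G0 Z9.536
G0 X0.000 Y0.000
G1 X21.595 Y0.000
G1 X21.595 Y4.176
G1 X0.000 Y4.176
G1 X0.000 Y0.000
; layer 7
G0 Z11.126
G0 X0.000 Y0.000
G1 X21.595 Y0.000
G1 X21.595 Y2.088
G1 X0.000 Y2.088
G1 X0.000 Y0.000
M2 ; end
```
solid part
  facet normal 0.0000 0.0000 -1.0000
    outer loop
      vertex 21.595 16.703 0.000
      vertex 21.595 0.000 0.000
      vertex 0.000 0.000 0.000
    endloop
  endfacet
  facet normal 0.0000 0.0000 -1.0000
    outer loop
      vertex 0.000 16.703 0.000
      vertex 21.595 16.703 0.000
      vertex 0.000 0.000 0.000
    endloop
  endfacet
  facet normal 0.0000 -1.0000 0.0000
    outer loop
      vertex 0.000 0.000 0.000
      vertex 21.595 0.000 0.000
      vertex 21.595 0.000 12.715
    endloop
  endfacet
  facet normal 0.0000 -1.0000 0.0000
    outer loop
      vertex 0.000 0.000 0.000
      vertex 21.595 0.000 12.715
      vertex 0.000 0.000 12.715
    endloop
  endfacet
  facet normal 0.0000 0.6057 0.7957
    outer loop
      vertex 0.000 0.000 12.715
      vertex 21.595 0.000 12.715
      vertex 21.595 16.703 0.000
    endloop
  endfacet
  facet normal 0.0000 0.6057 0.7957
    outer loop
      vertex 0.000 0.000 12.715
      vertex 21.595 16.703 0.000
      vertex 0.000 16.703 0.000
    endloop
  endfacet
  facet normal -1.0000 0.0000 0.0000
    outer loop
      vertex 0.000 0.000 12.715
      vertex 0.000 16.703 0.000
      vertex 0.000 0.000 0.000
    endloop
  endfacet
  facet normal 1.0000 0.0000 0.0000
    outer loop
      vertex 21.595 0.000 0.000
      vertex 21.595 16.703 0.000
      vertex 21.595 0.000 12.715
    endloop
  endfacet
endsolid part

The G0 Z moves step by Δz≈1.589 mm. The G1 loops shrink linearly with z, so the solid tapers from its base footprint up to z≈12.7. Closing with a flat bottom cap and the tapered top and triangulating gives 8 facets — a wedge (ramp): 21.6 × 16.7 mm base, rising to 12.7 mm along the y=0 edge and sloping linearly to z=0 at y=16.7.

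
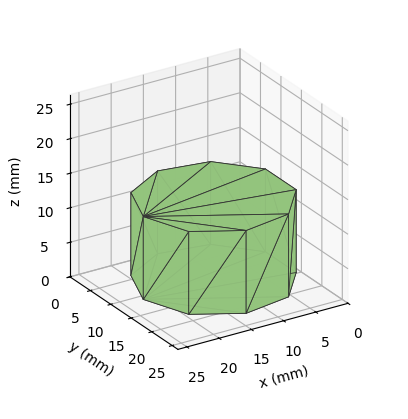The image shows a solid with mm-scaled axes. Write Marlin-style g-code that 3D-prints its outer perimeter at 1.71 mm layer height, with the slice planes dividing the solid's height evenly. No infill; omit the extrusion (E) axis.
Reading the render: the shape is a regular 9-sided prism (a cylinder approximated with 9 flat sides), circumscribed radius ≈ 11 mm, height ≈ 12 mm (dimensions read to the nearest mm from the axis ticks). For the g-code, the solid's height is divided into equal slices at the stated Δz and each level perimeter traced with G1 moves after a G0 lift.

; perimeter-only toolpath
G21 ; units = mm
G90 ; absolute positioning
G28 ; home
; layer 1
G0 Z1.71
G0 X22.00 Y11.00
G1 X19.43 Y18.07
G1 X12.91 Y21.83
G1 X5.50 Y20.53
G1 X0.66 Y14.76
G1 X0.66 Y7.24
G1 X5.50 Y1.47
G1 X12.91 Y0.17
G1 X19.43 Y3.93
G1 X22.00 Y11.00
; layer 2
G0 Z3.43
G0 X22.00 Y11.00
G1 X19.43 Y18.07
G1 X12.91 Y21.83
G1 X5.50 Y20.53
G1 X0.66 Y14.76
G1 X0.66 Y7.24
G1 X5.50 Y1.47
G1 X12.91 Y0.17
G1 X19.43 Y3.93
G1 X22.00 Y11.00
; layer 3
G0 Z5.14
G0 X22.00 Y11.00
G1 X19.43 Y18.07
G1 X12.91 Y21.83
G1 X5.50 Y20.53
G1 X0.66 Y14.76
G1 X0.66 Y7.24
G1 X5.50 Y1.47
G1 X12.91 Y0.17
G1 X19.43 Y3.93
G1 X22.00 Y11.00
; layer 4
G0 Z6.86
G0 X22.00 Y11.00
G1 X19.43 Y18.07
G1 X12.91 Y21.83
G1 X5.50 Y20.53
G1 X0.66 Y14.76
G1 X0.66 Y7.24
G1 X5.50 Y1.47
G1 X12.91 Y0.17
G1 X19.43 Y3.93
G1 X22.00 Y11.00
; layer 5
G0 Z8.57
G0 X22.00 Y11.00
G1 X19.43 Y18.07
G1 X12.91 Y21.83
G1 X5.50 Y20.53
G1 X0.66 Y14.76
G1 X0.66 Y7.24
G1 X5.50 Y1.47
G1 X12.91 Y0.17
G1 X19.43 Y3.93
G1 X22.00 Y11.00
; layer 6
G0 Z10.29
G0 X22.00 Y11.00
G1 X19.43 Y18.07
G1 X12.91 Y21.83
G1 X5.50 Y20.53
G1 X0.66 Y14.76
G1 X0.66 Y7.24
G1 X5.50 Y1.47
G1 X12.91 Y0.17
G1 X19.43 Y3.93
G1 X22.00 Y11.00
; layer 7
G0 Z12.00
G0 X22.00 Y11.00
G1 X19.43 Y18.07
G1 X12.91 Y21.83
G1 X5.50 Y20.53
G1 X0.66 Y14.76
G1 X0.66 Y7.24
G1 X5.50 Y1.47
G1 X12.91 Y0.17
G1 X19.43 Y3.93
G1 X22.00 Y11.00
M2 ; end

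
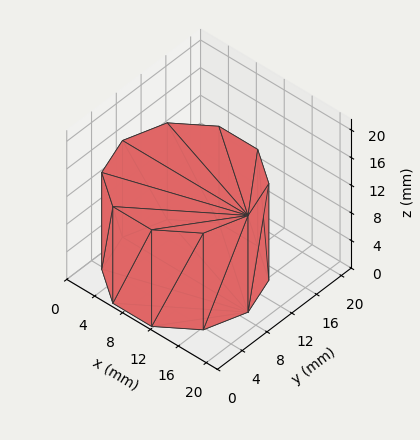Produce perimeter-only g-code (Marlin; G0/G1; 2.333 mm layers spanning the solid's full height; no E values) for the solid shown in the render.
Reading the render: the shape is a regular 10-sided prism (a cylinder approximated with 10 flat sides), circumscribed radius ≈ 9 mm, height ≈ 14 mm (dimensions read to the nearest mm from the axis ticks). For the g-code, the solid's height is divided into equal slices at the stated Δz and each level perimeter traced with G1 moves after a G0 lift.

; perimeter-only toolpath
G21 ; units = mm
G90 ; absolute positioning
G28 ; home
; layer 1
G0 Z2.333
G0 X18.000 Y9.000
G1 X16.281 Y14.290
G1 X11.781 Y17.560
G1 X6.219 Y17.560
G1 X1.719 Y14.290
G1 X0.000 Y9.000
G1 X1.719 Y3.710
G1 X6.219 Y0.440
G1 X11.781 Y0.440
G1 X16.281 Y3.710
G1 X18.000 Y9.000
; layer 2
G0 Z4.667
G0 X18.000 Y9.000
G1 X16.281 Y14.290
G1 X11.781 Y17.560
G1 X6.219 Y17.560
G1 X1.719 Y14.290
G1 X0.000 Y9.000
G1 X1.719 Y3.710
G1 X6.219 Y0.440
G1 X11.781 Y0.440
G1 X16.281 Y3.710
G1 X18.000 Y9.000
; layer 3
G0 Z7.000
G0 X18.000 Y9.000
G1 X16.281 Y14.290
G1 X11.781 Y17.560
G1 X6.219 Y17.560
G1 X1.719 Y14.290
G1 X0.000 Y9.000
G1 X1.719 Y3.710
G1 X6.219 Y0.440
G1 X11.781 Y0.440
G1 X16.281 Y3.710
G1 X18.000 Y9.000
; layer 4
G0 Z9.333
G0 X18.000 Y9.000
G1 X16.281 Y14.290
G1 X11.781 Y17.560
G1 X6.219 Y17.560
G1 X1.719 Y14.290
G1 X0.000 Y9.000
G1 X1.719 Y3.710
G1 X6.219 Y0.440
G1 X11.781 Y0.440
G1 X16.281 Y3.710
G1 X18.000 Y9.000
; layer 5
G0 Z11.667
G0 X18.000 Y9.000
G1 X16.281 Y14.290
G1 X11.781 Y17.560
G1 X6.219 Y17.560
G1 X1.719 Y14.290
G1 X0.000 Y9.000
G1 X1.719 Y3.710
G1 X6.219 Y0.440
G1 X11.781 Y0.440
G1 X16.281 Y3.710
G1 X18.000 Y9.000
; layer 6
G0 Z14.000
G0 X18.000 Y9.000
G1 X16.281 Y14.290
G1 X11.781 Y17.560
G1 X6.219 Y17.560
G1 X1.719 Y14.290
G1 X0.000 Y9.000
G1 X1.719 Y3.710
G1 X6.219 Y0.440
G1 X11.781 Y0.440
G1 X16.281 Y3.710
G1 X18.000 Y9.000
M2 ; end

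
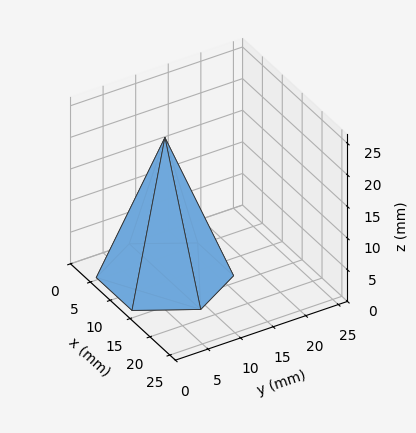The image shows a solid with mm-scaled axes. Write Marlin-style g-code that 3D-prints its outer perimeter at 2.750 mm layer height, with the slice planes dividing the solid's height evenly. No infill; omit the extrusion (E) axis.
Reading the render: the shape is a regular 6-sided pyramid, base circumscribed radius ≈ 9 mm, apex at z ≈ 22 mm (dimensions read to the nearest mm from the axis ticks). For the g-code, the solid's height is divided into equal slices at the stated Δz and each level perimeter traced with G1 moves after a G0 lift.

; perimeter-only toolpath
G21 ; units = mm
G90 ; absolute positioning
G28 ; home
; layer 1
G0 Z2.750
G0 X16.875 Y9.000
G1 X12.938 Y15.820
G1 X5.062 Y15.820
G1 X1.125 Y9.000
G1 X5.062 Y2.180
G1 X12.938 Y2.180
G1 X16.875 Y9.000
; layer 2
G0 Z5.500
G0 X15.750 Y9.000
G1 X12.375 Y14.846
G1 X5.625 Y14.846
G1 X2.250 Y9.000
G1 X5.625 Y3.155
G1 X12.375 Y3.155
G1 X15.750 Y9.000
; layer 3
G0 Z8.250
G0 X14.625 Y9.000
G1 X11.812 Y13.871
G1 X6.188 Y13.871
G1 X3.375 Y9.000
G1 X6.188 Y4.129
G1 X11.812 Y4.129
G1 X14.625 Y9.000
; layer 4
G0 Z11.000
G0 X13.500 Y9.000
G1 X11.250 Y12.897
G1 X6.750 Y12.897
G1 X4.500 Y9.000
G1 X6.750 Y5.103
G1 X11.250 Y5.103
G1 X13.500 Y9.000
; layer 5
G0 Z13.750
G0 X12.375 Y9.000
G1 X10.688 Y11.923
G1 X7.312 Y11.923
G1 X5.625 Y9.000
G1 X7.312 Y6.077
G1 X10.688 Y6.077
G1 X12.375 Y9.000
; layer 6
G0 Z16.500
G0 X11.250 Y9.000
G1 X10.125 Y10.948
G1 X7.875 Y10.948
G1 X6.750 Y9.000
G1 X7.875 Y7.051
G1 X10.125 Y7.051
G1 X11.250 Y9.000
; layer 7
G0 Z19.250
G0 X10.125 Y9.000
G1 X9.562 Y9.974
G1 X8.438 Y9.974
G1 X7.875 Y9.000
G1 X8.438 Y8.026
G1 X9.562 Y8.026
G1 X10.125 Y9.000
M2 ; end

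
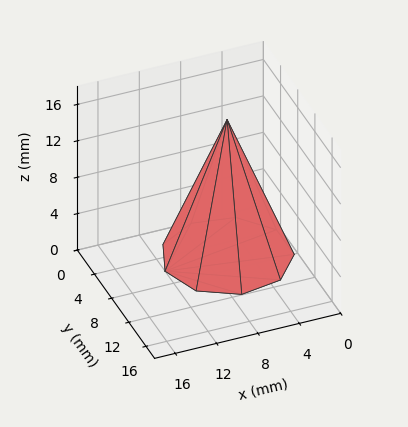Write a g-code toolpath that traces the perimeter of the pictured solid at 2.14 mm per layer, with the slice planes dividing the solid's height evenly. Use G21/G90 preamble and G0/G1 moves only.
Reading the render: the shape is a regular 9-sided pyramid, base circumscribed radius ≈ 6 mm, apex at z ≈ 15 mm (dimensions read to the nearest mm from the axis ticks). For the g-code, the solid's height is divided into equal slices at the stated Δz and each level perimeter traced with G1 moves after a G0 lift.

; perimeter-only toolpath
G21 ; units = mm
G90 ; absolute positioning
G28 ; home
; layer 1
G0 Z2.14
G0 X11.14 Y6.00
G1 X9.94 Y9.31
G1 X6.89 Y11.07
G1 X3.43 Y10.46
G1 X1.17 Y7.76
G1 X1.17 Y4.24
G1 X3.43 Y1.54
G1 X6.89 Y0.93
G1 X9.94 Y2.69
G1 X11.14 Y6.00
; layer 2
G0 Z4.29
G0 X10.29 Y6.00
G1 X9.29 Y8.76
G1 X6.74 Y10.22
G1 X3.86 Y9.71
G1 X1.97 Y7.46
G1 X1.97 Y4.54
G1 X3.86 Y2.29
G1 X6.74 Y1.78
G1 X9.29 Y3.24
G1 X10.29 Y6.00
; layer 3
G0 Z6.43
G0 X9.43 Y6.00
G1 X8.63 Y8.21
G1 X6.59 Y9.38
G1 X4.29 Y8.97
G1 X2.78 Y7.17
G1 X2.78 Y4.83
G1 X4.29 Y3.03
G1 X6.59 Y2.62
G1 X8.63 Y3.79
G1 X9.43 Y6.00
; layer 4
G0 Z8.57
G0 X8.57 Y6.00
G1 X7.97 Y7.65
G1 X6.45 Y8.53
G1 X4.71 Y8.23
G1 X3.58 Y6.88
G1 X3.58 Y5.12
G1 X4.71 Y3.77
G1 X6.45 Y3.47
G1 X7.97 Y4.35
G1 X8.57 Y6.00
; layer 5
G0 Z10.71
G0 X7.71 Y6.00
G1 X7.31 Y7.10
G1 X6.30 Y7.69
G1 X5.14 Y7.49
G1 X4.39 Y6.59
G1 X4.39 Y5.41
G1 X5.14 Y4.51
G1 X6.30 Y4.31
G1 X7.31 Y4.90
G1 X7.71 Y6.00
; layer 6
G0 Z12.86
G0 X6.86 Y6.00
G1 X6.66 Y6.55
G1 X6.15 Y6.84
G1 X5.57 Y6.74
G1 X5.19 Y6.29
G1 X5.19 Y5.71
G1 X5.57 Y5.26
G1 X6.15 Y5.16
G1 X6.66 Y5.45
G1 X6.86 Y6.00
M2 ; end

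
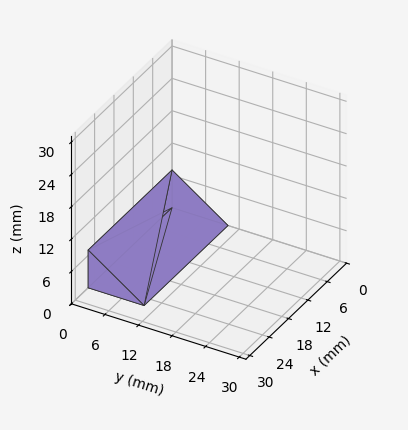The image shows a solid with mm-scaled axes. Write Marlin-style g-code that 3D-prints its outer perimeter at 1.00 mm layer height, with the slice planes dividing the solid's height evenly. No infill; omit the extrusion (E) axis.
Reading the render: the shape is a wedge (ramp): 26 × 10 mm base, rising to 7 mm along the y=0 edge and sloping linearly to z=0 at y=10 (dimensions read to the nearest mm from the axis ticks). For the g-code, the solid's height is divided into equal slices at the stated Δz and each level perimeter traced with G1 moves after a G0 lift.

; perimeter-only toolpath
G21 ; units = mm
G90 ; absolute positioning
G28 ; home
; layer 1
G0 Z1.00
G0 X0.00 Y0.00
G1 X26.00 Y0.00
G1 X26.00 Y8.57
G1 X0.00 Y8.57
G1 X0.00 Y0.00
; layer 2
G0 Z2.00
G0 X0.00 Y0.00
G1 X26.00 Y0.00
G1 X26.00 Y7.14
G1 X0.00 Y7.14
G1 X0.00 Y0.00
; layer 3
G0 Z3.00
G0 X0.00 Y0.00
G1 X26.00 Y0.00
G1 X26.00 Y5.71
G1 X0.00 Y5.71
G1 X0.00 Y0.00
; layer 4
G0 Z4.00
G0 X0.00 Y0.00
G1 X26.00 Y0.00
G1 X26.00 Y4.29
G1 X0.00 Y4.29
G1 X0.00 Y0.00
; layer 5
G0 Z5.00
G0 X0.00 Y0.00
G1 X26.00 Y0.00
G1 X26.00 Y2.86
G1 X0.00 Y2.86
G1 X0.00 Y0.00
; layer 6
G0 Z6.00
G0 X0.00 Y0.00
G1 X26.00 Y0.00
G1 X26.00 Y1.43
G1 X0.00 Y1.43
G1 X0.00 Y0.00
M2 ; end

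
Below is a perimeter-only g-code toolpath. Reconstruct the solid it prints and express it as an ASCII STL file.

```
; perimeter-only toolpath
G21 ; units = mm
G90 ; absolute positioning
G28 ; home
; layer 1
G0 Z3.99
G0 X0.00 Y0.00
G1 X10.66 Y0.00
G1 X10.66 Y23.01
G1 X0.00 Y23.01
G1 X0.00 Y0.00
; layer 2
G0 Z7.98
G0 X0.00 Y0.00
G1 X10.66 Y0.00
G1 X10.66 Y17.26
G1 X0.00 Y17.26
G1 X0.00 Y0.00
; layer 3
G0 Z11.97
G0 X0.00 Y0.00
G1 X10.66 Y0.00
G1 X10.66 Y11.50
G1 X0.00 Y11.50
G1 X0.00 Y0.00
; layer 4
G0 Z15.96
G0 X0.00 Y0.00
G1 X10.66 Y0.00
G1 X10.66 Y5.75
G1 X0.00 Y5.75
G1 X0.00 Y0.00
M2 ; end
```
solid part
  facet normal 0.0000 0.0000 -1.0000
    outer loop
      vertex 10.66 28.76 0.00
      vertex 10.66 0.00 0.00
      vertex 0.00 0.00 0.00
    endloop
  endfacet
  facet normal 0.0000 0.0000 -1.0000
    outer loop
      vertex 0.00 28.76 0.00
      vertex 10.66 28.76 0.00
      vertex 0.00 0.00 0.00
    endloop
  endfacet
  facet normal 0.0000 -1.0000 0.0000
    outer loop
      vertex 0.00 0.00 0.00
      vertex 10.66 0.00 0.00
      vertex 10.66 0.00 19.95
    endloop
  endfacet
  facet normal 0.0000 -1.0000 0.0000
    outer loop
      vertex 0.00 0.00 0.00
      vertex 10.66 0.00 19.95
      vertex 0.00 0.00 19.95
    endloop
  endfacet
  facet normal 0.0000 0.5700 0.8217
    outer loop
      vertex 0.00 0.00 19.95
      vertex 10.66 0.00 19.95
      vertex 10.66 28.76 0.00
    endloop
  endfacet
  facet normal 0.0000 0.5700 0.8217
    outer loop
      vertex 0.00 0.00 19.95
      vertex 10.66 28.76 0.00
      vertex 0.00 28.76 0.00
    endloop
  endfacet
  facet normal -1.0000 0.0000 0.0000
    outer loop
      vertex 0.00 0.00 19.95
      vertex 0.00 28.76 0.00
      vertex 0.00 0.00 0.00
    endloop
  endfacet
  facet normal 1.0000 0.0000 0.0000
    outer loop
      vertex 10.66 0.00 0.00
      vertex 10.66 28.76 0.00
      vertex 10.66 0.00 19.95
    endloop
  endfacet
endsolid part

The G0 Z moves step by Δz≈3.99 mm. The G1 loops shrink linearly with z, so the solid tapers from its base footprint up to z≈19.9. Closing with a flat bottom cap and the tapered top and triangulating gives 8 facets — a wedge (ramp): 10.7 × 28.8 mm base, rising to 19.9 mm along the y=0 edge and sloping linearly to z=0 at y=28.8.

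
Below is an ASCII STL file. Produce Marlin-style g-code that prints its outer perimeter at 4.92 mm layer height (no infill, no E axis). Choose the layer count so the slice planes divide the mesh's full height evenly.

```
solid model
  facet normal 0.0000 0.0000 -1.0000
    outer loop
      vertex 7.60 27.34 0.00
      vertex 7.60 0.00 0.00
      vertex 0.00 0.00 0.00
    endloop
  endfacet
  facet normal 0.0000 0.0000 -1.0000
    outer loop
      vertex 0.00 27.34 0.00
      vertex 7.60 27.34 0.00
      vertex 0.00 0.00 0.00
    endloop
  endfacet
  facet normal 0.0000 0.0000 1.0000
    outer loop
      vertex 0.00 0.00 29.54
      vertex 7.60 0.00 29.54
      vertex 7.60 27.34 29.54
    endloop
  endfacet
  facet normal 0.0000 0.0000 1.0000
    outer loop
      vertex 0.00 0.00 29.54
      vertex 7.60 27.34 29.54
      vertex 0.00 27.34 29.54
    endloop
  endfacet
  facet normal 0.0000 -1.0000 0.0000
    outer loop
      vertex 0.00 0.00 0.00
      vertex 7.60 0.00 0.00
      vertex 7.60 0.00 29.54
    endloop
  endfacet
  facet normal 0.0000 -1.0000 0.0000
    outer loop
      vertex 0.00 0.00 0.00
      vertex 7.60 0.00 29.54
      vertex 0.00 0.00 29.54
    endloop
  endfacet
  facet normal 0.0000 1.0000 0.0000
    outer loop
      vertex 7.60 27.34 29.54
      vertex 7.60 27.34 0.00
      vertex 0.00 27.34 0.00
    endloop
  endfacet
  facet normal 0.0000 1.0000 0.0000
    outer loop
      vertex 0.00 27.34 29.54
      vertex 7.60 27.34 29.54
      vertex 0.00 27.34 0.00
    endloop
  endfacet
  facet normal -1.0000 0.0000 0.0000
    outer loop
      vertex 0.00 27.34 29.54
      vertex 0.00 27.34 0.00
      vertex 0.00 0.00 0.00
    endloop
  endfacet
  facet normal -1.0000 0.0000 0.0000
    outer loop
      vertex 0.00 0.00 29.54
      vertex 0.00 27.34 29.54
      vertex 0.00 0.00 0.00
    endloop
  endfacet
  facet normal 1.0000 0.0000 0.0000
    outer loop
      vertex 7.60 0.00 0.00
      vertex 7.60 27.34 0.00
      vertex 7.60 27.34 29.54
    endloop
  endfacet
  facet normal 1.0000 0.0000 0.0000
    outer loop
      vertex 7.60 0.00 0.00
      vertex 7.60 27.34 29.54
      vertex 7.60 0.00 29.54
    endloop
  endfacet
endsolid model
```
; perimeter-only toolpath
G21 ; units = mm
G90 ; absolute positioning
G28 ; home
; layer 1
G0 Z4.92
G0 X0.00 Y0.00
G1 X7.60 Y0.00
G1 X7.60 Y27.34
G1 X0.00 Y27.34
G1 X0.00 Y0.00
; layer 2
G0 Z9.85
G0 X0.00 Y0.00
G1 X7.60 Y0.00
G1 X7.60 Y27.34
G1 X0.00 Y27.34
G1 X0.00 Y0.00
; layer 3
G0 Z14.77
G0 X0.00 Y0.00
G1 X7.60 Y0.00
G1 X7.60 Y27.34
G1 X0.00 Y27.34
G1 X0.00 Y0.00
; layer 4
G0 Z19.69
G0 X0.00 Y0.00
G1 X7.60 Y0.00
G1 X7.60 Y27.34
G1 X0.00 Y27.34
G1 X0.00 Y0.00
; layer 5
G0 Z24.62
G0 X0.00 Y0.00
G1 X7.60 Y0.00
G1 X7.60 Y27.34
G1 X0.00 Y27.34
G1 X0.00 Y0.00
; layer 6
G0 Z29.54
G0 X0.00 Y0.00
G1 X7.60 Y0.00
G1 X7.60 Y27.34
G1 X0.00 Y27.34
G1 X0.00 Y0.00
M2 ; end

The solid is a rectangular box, roughly 7.6 × 27.3 mm footprint and 29.5 mm tall. Slicing at Δz = 4.92 mm — 6 equal slices spanning the solid's height, so layer i sits at z = i·h/6 — gives 6 non-empty perimeters. Each is a 4-segment closed polygon; G0 lifts to the layer z and rapids to the start vertex, then G1 traces the edges.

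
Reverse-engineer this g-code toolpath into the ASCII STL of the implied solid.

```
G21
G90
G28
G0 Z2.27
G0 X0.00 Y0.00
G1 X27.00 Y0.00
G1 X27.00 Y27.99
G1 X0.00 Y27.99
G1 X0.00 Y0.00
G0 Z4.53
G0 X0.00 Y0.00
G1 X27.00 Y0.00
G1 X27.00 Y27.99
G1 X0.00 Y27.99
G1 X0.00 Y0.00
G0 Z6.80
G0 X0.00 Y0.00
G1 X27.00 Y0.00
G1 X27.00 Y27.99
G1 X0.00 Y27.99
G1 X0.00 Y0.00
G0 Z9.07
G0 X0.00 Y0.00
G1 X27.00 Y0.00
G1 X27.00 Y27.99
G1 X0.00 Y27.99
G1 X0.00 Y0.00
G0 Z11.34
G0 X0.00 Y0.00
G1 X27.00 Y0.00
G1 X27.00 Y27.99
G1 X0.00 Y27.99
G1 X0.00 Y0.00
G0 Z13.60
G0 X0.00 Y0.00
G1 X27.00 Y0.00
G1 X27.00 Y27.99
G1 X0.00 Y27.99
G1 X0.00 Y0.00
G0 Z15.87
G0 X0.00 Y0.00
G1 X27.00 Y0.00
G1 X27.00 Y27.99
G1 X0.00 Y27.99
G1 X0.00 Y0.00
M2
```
solid part
  facet normal 0.0000 0.0000 -1.0000
    outer loop
      vertex 27.00 27.99 0.00
      vertex 27.00 0.00 0.00
      vertex 0.00 0.00 0.00
    endloop
  endfacet
  facet normal 0.0000 0.0000 -1.0000
    outer loop
      vertex 0.00 27.99 0.00
      vertex 27.00 27.99 0.00
      vertex 0.00 0.00 0.00
    endloop
  endfacet
  facet normal 0.0000 0.0000 1.0000
    outer loop
      vertex 0.00 0.00 15.87
      vertex 27.00 0.00 15.87
      vertex 27.00 27.99 15.87
    endloop
  endfacet
  facet normal 0.0000 0.0000 1.0000
    outer loop
      vertex 0.00 0.00 15.87
      vertex 27.00 27.99 15.87
      vertex 0.00 27.99 15.87
    endloop
  endfacet
  facet normal 0.0000 -1.0000 0.0000
    outer loop
      vertex 0.00 0.00 0.00
      vertex 27.00 0.00 0.00
      vertex 27.00 0.00 15.87
    endloop
  endfacet
  facet normal 0.0000 -1.0000 0.0000
    outer loop
      vertex 0.00 0.00 0.00
      vertex 27.00 0.00 15.87
      vertex 0.00 0.00 15.87
    endloop
  endfacet
  facet normal 0.0000 1.0000 0.0000
    outer loop
      vertex 27.00 27.99 15.87
      vertex 27.00 27.99 0.00
      vertex 0.00 27.99 0.00
    endloop
  endfacet
  facet normal 0.0000 1.0000 0.0000
    outer loop
      vertex 0.00 27.99 15.87
      vertex 27.00 27.99 15.87
      vertex 0.00 27.99 0.00
    endloop
  endfacet
  facet normal -1.0000 0.0000 0.0000
    outer loop
      vertex 0.00 27.99 15.87
      vertex 0.00 27.99 0.00
      vertex 0.00 0.00 0.00
    endloop
  endfacet
  facet normal -1.0000 0.0000 0.0000
    outer loop
      vertex 0.00 0.00 15.87
      vertex 0.00 27.99 15.87
      vertex 0.00 0.00 0.00
    endloop
  endfacet
  facet normal 1.0000 0.0000 0.0000
    outer loop
      vertex 27.00 0.00 0.00
      vertex 27.00 27.99 0.00
      vertex 27.00 27.99 15.87
    endloop
  endfacet
  facet normal 1.0000 0.0000 0.0000
    outer loop
      vertex 27.00 0.00 0.00
      vertex 27.00 27.99 15.87
      vertex 27.00 0.00 15.87
    endloop
  endfacet
endsolid part

The G0 Z moves step by Δz≈2.27 mm. Every layer's G1 loop is the same polygon, so the solid is a straight extrusion of it from z=0 to z≈15.9. Closing with flat bottom and top caps and triangulating gives 12 facets — a rectangular box, roughly 27 × 28 mm footprint and 15.9 mm tall.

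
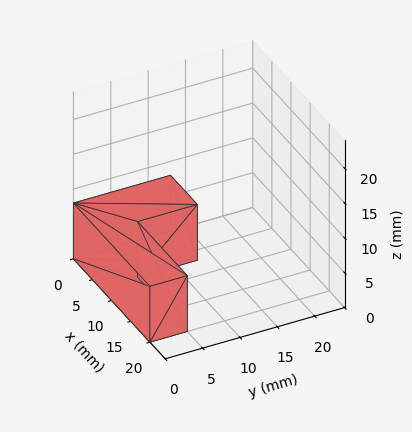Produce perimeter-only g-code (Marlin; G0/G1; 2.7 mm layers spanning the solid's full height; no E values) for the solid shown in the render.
Reading the render: the shape is an L-shaped prism: outer 20 × 13 mm, arm thicknesses ≈ 5 mm (horizontal) and 7 mm (vertical), extruded 8 mm in z (dimensions read to the nearest mm from the axis ticks). For the g-code, the solid's height is divided into equal slices at the stated Δz and each level perimeter traced with G1 moves after a G0 lift.

; perimeter-only toolpath
G21 ; units = mm
G90 ; absolute positioning
G28 ; home
; layer 1
G0 Z2.7
G0 X0.0 Y0.0
G1 X20.0 Y0.0
G1 X20.0 Y5.0
G1 X7.0 Y5.0
G1 X7.0 Y13.0
G1 X0.0 Y13.0
G1 X0.0 Y0.0
; layer 2
G0 Z5.3
G0 X0.0 Y0.0
G1 X20.0 Y0.0
G1 X20.0 Y5.0
G1 X7.0 Y5.0
G1 X7.0 Y13.0
G1 X0.0 Y13.0
G1 X0.0 Y0.0
; layer 3
G0 Z8.0
G0 X0.0 Y0.0
G1 X20.0 Y0.0
G1 X20.0 Y5.0
G1 X7.0 Y5.0
G1 X7.0 Y13.0
G1 X0.0 Y13.0
G1 X0.0 Y0.0
M2 ; end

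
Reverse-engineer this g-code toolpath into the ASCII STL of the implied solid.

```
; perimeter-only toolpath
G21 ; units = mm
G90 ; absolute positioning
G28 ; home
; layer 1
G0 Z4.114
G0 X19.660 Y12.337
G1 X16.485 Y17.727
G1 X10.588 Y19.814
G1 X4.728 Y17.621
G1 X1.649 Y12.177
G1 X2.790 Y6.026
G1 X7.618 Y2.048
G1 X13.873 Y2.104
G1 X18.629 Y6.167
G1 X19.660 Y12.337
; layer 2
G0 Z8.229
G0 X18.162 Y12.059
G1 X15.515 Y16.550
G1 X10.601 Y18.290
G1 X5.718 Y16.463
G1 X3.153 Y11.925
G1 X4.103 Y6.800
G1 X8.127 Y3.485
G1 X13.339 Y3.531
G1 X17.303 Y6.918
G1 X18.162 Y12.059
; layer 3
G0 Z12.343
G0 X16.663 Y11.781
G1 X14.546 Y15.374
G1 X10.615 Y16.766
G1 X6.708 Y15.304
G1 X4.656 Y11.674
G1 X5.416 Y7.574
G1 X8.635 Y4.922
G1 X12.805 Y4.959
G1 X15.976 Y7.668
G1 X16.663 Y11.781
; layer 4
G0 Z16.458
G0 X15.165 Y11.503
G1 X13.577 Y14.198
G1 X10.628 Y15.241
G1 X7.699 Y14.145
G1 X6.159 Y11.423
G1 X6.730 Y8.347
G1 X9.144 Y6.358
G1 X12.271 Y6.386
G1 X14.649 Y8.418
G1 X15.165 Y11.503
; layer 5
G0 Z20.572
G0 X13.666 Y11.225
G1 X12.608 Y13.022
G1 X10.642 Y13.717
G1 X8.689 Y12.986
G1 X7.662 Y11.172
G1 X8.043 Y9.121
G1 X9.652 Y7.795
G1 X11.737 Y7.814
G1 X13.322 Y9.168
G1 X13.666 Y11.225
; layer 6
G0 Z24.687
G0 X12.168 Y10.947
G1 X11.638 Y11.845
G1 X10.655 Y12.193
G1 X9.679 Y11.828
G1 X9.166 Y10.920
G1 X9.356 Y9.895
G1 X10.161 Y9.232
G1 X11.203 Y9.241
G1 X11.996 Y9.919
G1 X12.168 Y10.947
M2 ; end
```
solid part
  facet normal 0.0000 0.0000 -1.0000
    outer loop
      vertex 10.574 21.338 0.000
      vertex 17.454 18.903 0.000
      vertex 21.159 12.615 0.000
    endloop
  endfacet
  facet normal 0.0000 0.0000 -1.0000
    outer loop
      vertex 3.738 18.780 0.000
      vertex 10.574 21.338 0.000
      vertex 21.159 12.615 0.000
    endloop
  endfacet
  facet normal 0.0000 0.0000 -1.0000
    outer loop
      vertex 0.146 12.428 0.000
      vertex 3.738 18.780 0.000
      vertex 21.159 12.615 0.000
    endloop
  endfacet
  facet normal 0.0000 0.0000 -1.0000
    outer loop
      vertex 1.477 5.252 0.000
      vertex 0.146 12.428 0.000
      vertex 21.159 12.615 0.000
    endloop
  endfacet
  facet normal 0.0000 0.0000 -1.0000
    outer loop
      vertex 7.110 0.611 0.000
      vertex 1.477 5.252 0.000
      vertex 21.159 12.615 0.000
    endloop
  endfacet
  facet normal 0.0000 0.0000 -1.0000
    outer loop
      vertex 14.407 0.676 0.000
      vertex 7.110 0.611 0.000
      vertex 21.159 12.615 0.000
    endloop
  endfacet
  facet normal 0.0000 0.0000 -1.0000
    outer loop
      vertex 19.956 5.417 0.000
      vertex 14.407 0.676 0.000
      vertex 21.159 12.615 0.000
    endloop
  endfacet
  facet normal 0.8137 0.4794 0.3288
    outer loop
      vertex 21.159 12.615 0.000
      vertex 17.454 18.903 0.000
      vertex 10.669 10.669 28.801
    endloop
  endfacet
  facet normal 0.3151 0.8903 0.3288
    outer loop
      vertex 17.454 18.903 0.000
      vertex 10.574 21.338 0.000
      vertex 10.669 10.669 28.801
    endloop
  endfacet
  facet normal -0.3310 0.8845 0.3288
    outer loop
      vertex 10.574 21.338 0.000
      vertex 3.738 18.780 0.000
      vertex 10.669 10.669 28.801
    endloop
  endfacet
  facet normal -0.8221 0.4649 0.3288
    outer loop
      vertex 3.738 18.780 0.000
      vertex 0.146 12.428 0.000
      vertex 10.669 10.669 28.801
    endloop
  endfacet
  facet normal -0.9286 -0.1722 0.3288
    outer loop
      vertex 0.146 12.428 0.000
      vertex 1.477 5.252 0.000
      vertex 10.669 10.669 28.801
    endloop
  endfacet
  facet normal -0.6005 -0.7289 0.3288
    outer loop
      vertex 1.477 5.252 0.000
      vertex 7.110 0.611 0.000
      vertex 10.669 10.669 28.801
    endloop
  endfacet
  facet normal 0.0084 -0.9444 0.3288
    outer loop
      vertex 7.110 0.611 0.000
      vertex 14.407 0.676 0.000
      vertex 10.669 10.669 28.801
    endloop
  endfacet
  facet normal 0.6135 -0.7180 0.3288
    outer loop
      vertex 14.407 0.676 0.000
      vertex 19.956 5.417 0.000
      vertex 10.669 10.669 28.801
    endloop
  endfacet
  facet normal 0.9315 -0.1557 0.3288
    outer loop
      vertex 19.956 5.417 0.000
      vertex 21.159 12.615 0.000
      vertex 10.669 10.669 28.801
    endloop
  endfacet
endsolid part

The G0 Z moves step by Δz≈4.114 mm. The G1 loops shrink linearly with z, so the solid tapers from its base footprint up to z≈28.8. Closing with a flat bottom cap and the tapered top and triangulating gives 16 facets — a regular 9-sided pyramid, base circumscribed radius ≈ 10.7 mm, apex at z ≈ 28.8 mm.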